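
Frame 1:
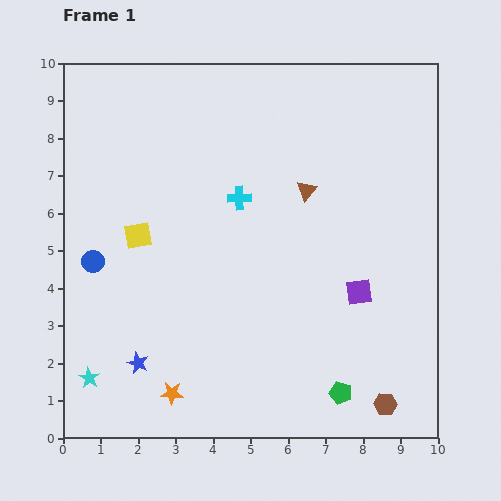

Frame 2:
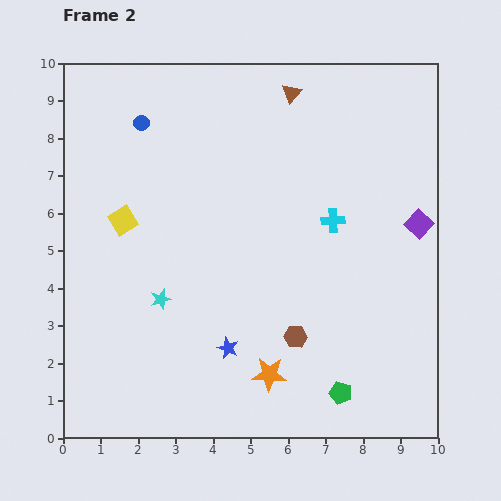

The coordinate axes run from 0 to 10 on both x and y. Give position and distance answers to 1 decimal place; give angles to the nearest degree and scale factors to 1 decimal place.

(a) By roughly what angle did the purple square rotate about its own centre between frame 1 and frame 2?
40° counter-clockwise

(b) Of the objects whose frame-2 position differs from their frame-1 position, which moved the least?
the yellow square

(moved 0.6)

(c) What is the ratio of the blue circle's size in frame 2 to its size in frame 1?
0.7×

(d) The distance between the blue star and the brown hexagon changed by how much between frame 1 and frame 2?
-4.9

Distance in frame 1: 6.7. Distance in frame 2: 1.8.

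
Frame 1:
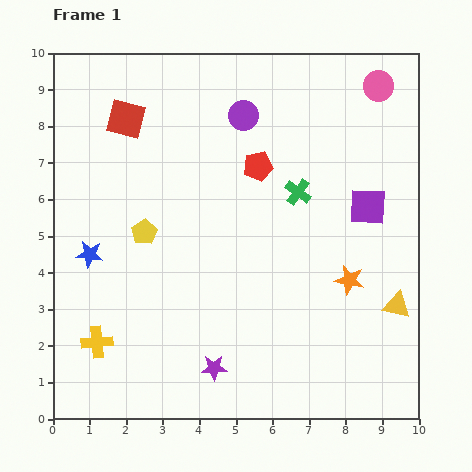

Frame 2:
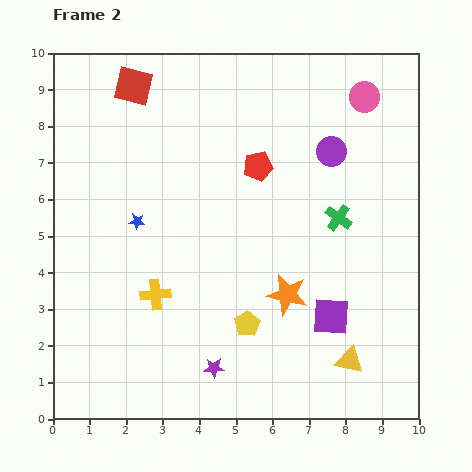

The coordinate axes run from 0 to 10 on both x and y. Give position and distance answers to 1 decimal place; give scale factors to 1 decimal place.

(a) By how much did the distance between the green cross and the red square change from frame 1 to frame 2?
+1.6

Distance in frame 1: 5.1. Distance in frame 2: 6.7.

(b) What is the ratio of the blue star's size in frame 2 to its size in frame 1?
0.6×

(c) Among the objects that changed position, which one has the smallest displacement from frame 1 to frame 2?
the pink circle

(moved 0.5)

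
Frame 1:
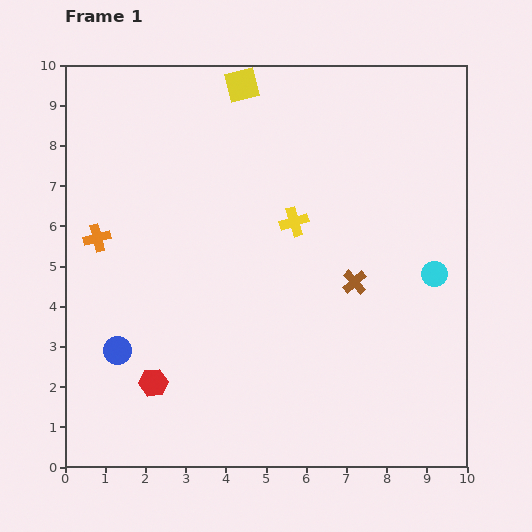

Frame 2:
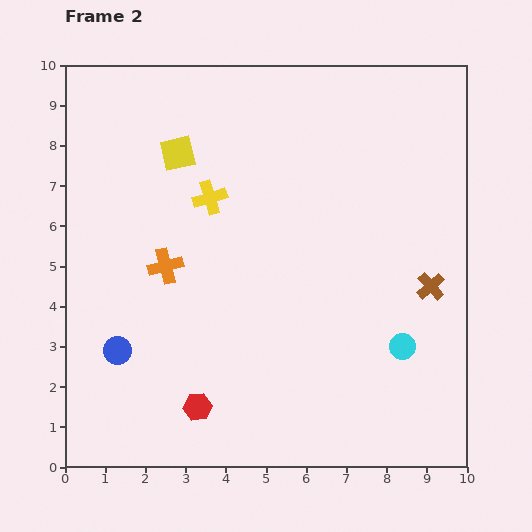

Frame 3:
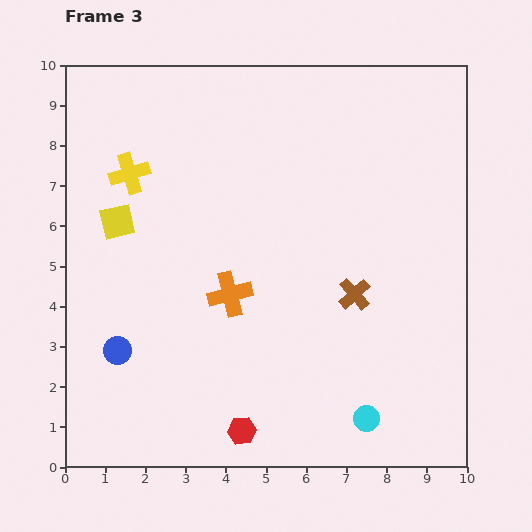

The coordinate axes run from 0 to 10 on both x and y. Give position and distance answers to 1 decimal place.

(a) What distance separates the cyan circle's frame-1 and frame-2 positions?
2.0

The cyan circle moved from (9.2, 4.8) to (8.4, 3.0), a distance of √(0.8² + 1.8²) ≈ 2.0.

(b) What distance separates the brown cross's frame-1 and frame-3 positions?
0.3

The brown cross moved from (7.2, 4.6) to (7.2, 4.3), a distance of √(0.0² + 0.3²) ≈ 0.3.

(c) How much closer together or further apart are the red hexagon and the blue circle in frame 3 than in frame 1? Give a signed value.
+2.5

Distance in frame 1: 1.2. Distance in frame 3: 3.7.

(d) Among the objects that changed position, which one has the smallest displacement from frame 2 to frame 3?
the red hexagon

(moved 1.3)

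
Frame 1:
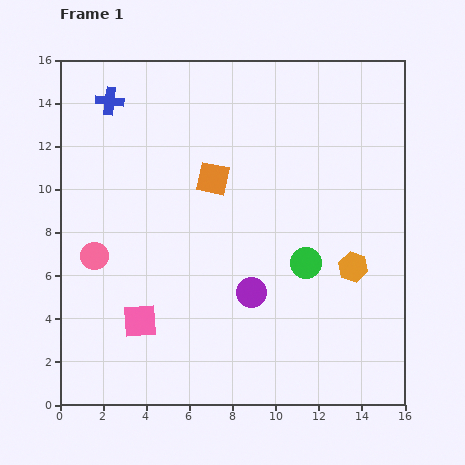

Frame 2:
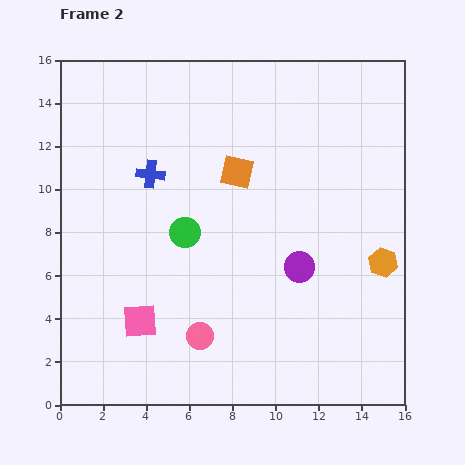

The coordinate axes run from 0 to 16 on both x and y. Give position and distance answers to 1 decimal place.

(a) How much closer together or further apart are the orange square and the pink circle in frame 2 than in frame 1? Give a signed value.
+1.2

Distance in frame 1: 6.6. Distance in frame 2: 7.8.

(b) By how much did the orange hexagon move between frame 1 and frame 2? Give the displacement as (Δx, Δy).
(1.4, 0.2)

The orange hexagon was at (13.6, 6.4) in frame 1 and (15.0, 6.6) in frame 2.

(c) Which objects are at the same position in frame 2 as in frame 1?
the pink square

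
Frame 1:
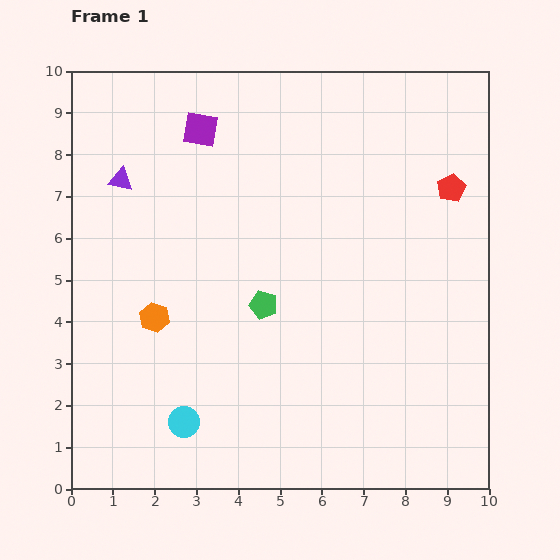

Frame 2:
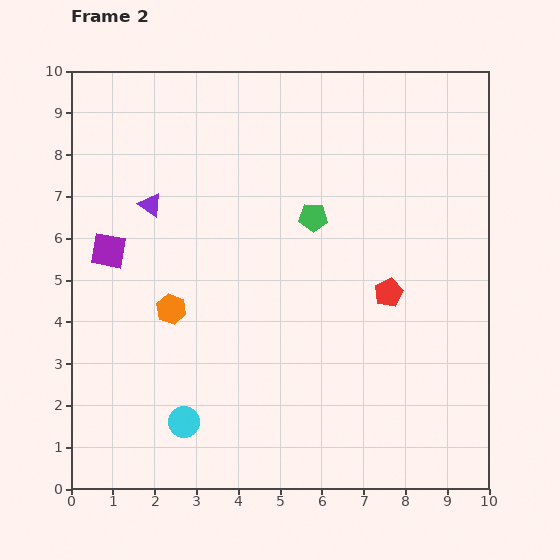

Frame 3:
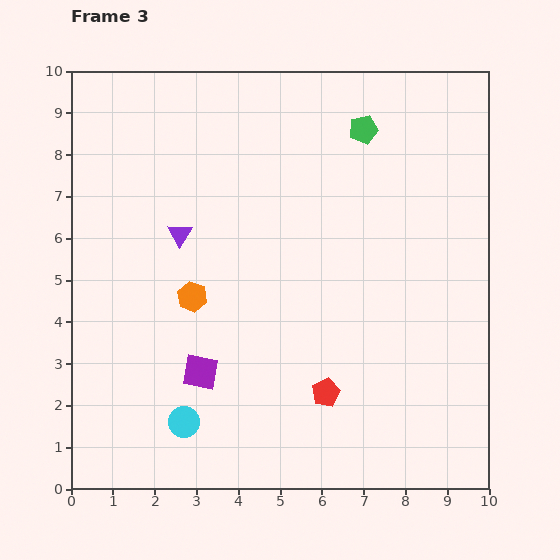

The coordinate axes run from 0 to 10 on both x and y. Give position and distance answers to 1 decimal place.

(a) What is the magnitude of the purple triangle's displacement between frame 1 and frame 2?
0.9

The purple triangle moved from (1.2, 7.4) to (1.9, 6.8), a distance of √(0.7² + 0.6²) ≈ 0.9.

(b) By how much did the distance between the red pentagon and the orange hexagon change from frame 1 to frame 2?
-2.5

Distance in frame 1: 7.7. Distance in frame 2: 5.2.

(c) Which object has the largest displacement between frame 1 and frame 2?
the purple square

(moved 3.6; next 2.9)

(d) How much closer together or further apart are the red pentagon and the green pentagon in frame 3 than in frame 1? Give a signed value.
+1.1

Distance in frame 1: 5.3. Distance in frame 3: 6.4.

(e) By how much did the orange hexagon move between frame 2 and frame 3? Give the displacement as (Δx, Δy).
(0.5, 0.3)

The orange hexagon was at (2.4, 4.3) in frame 2 and (2.9, 4.6) in frame 3.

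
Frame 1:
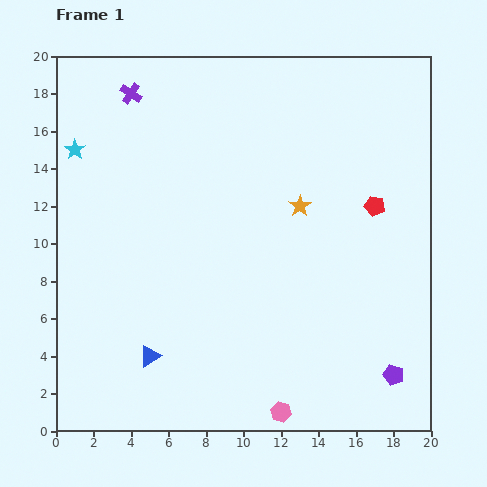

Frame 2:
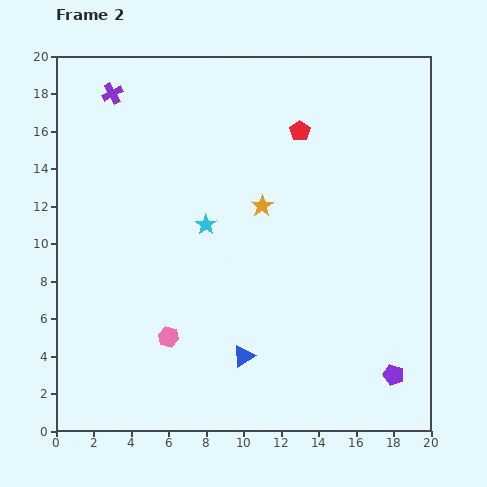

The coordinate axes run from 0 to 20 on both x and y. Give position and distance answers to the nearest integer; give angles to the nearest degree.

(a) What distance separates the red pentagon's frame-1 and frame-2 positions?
6

The red pentagon moved from (17, 12) to (13, 16), a distance of √(4² + 4²) ≈ 6.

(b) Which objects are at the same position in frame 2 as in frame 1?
the purple pentagon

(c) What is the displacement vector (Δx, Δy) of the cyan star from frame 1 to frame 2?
(7, -4)

The cyan star was at (1, 15) in frame 1 and (8, 11) in frame 2.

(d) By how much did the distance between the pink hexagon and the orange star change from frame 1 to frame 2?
-2

Distance in frame 1: 11. Distance in frame 2: 9.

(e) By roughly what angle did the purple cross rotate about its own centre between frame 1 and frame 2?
29° clockwise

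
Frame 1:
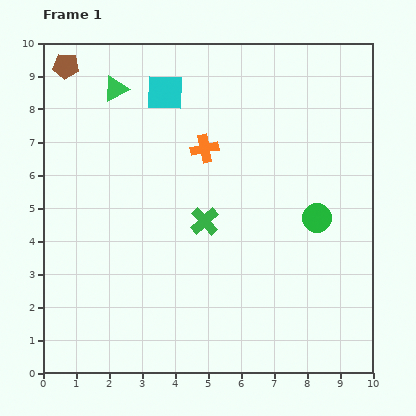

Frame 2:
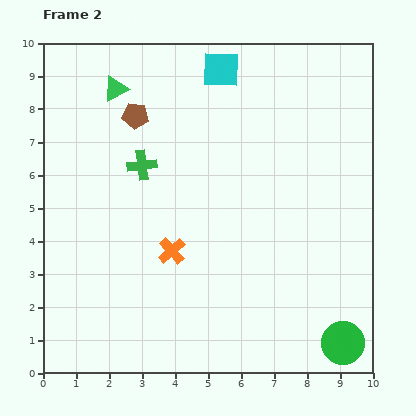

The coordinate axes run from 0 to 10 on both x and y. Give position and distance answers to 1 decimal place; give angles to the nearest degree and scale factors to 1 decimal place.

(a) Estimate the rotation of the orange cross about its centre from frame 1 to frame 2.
30° counter-clockwise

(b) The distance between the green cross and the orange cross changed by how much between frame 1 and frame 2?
+0.6

Distance in frame 1: 2.2. Distance in frame 2: 2.8.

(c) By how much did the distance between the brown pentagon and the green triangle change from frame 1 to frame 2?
-0.7

Distance in frame 1: 1.7. Distance in frame 2: 1.0.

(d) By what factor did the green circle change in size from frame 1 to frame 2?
1.5×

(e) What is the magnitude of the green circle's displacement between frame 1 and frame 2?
3.9

The green circle moved from (8.3, 4.7) to (9.1, 0.9), a distance of √(0.8² + 3.8²) ≈ 3.9.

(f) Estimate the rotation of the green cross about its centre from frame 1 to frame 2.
36° clockwise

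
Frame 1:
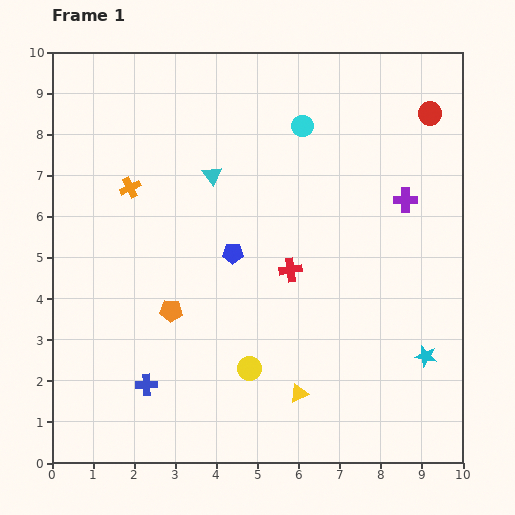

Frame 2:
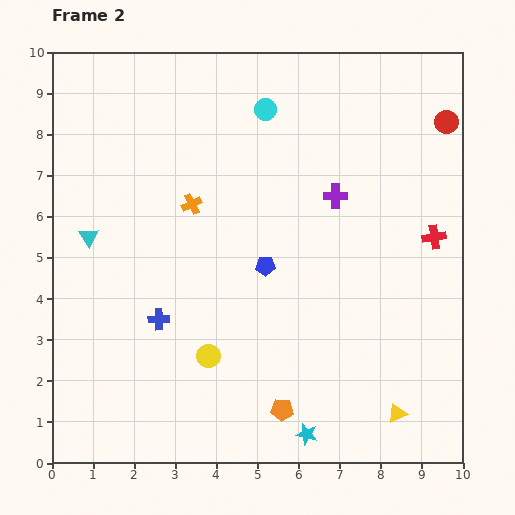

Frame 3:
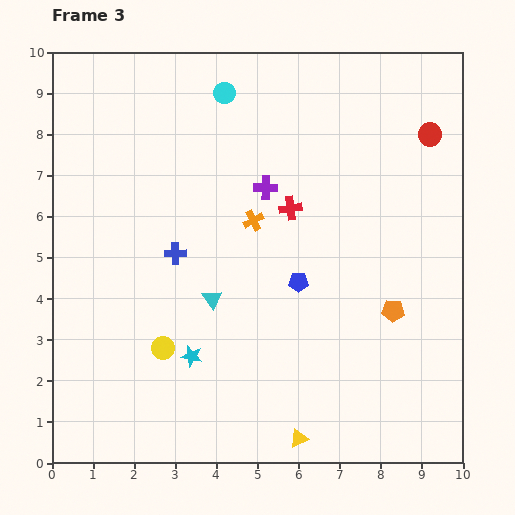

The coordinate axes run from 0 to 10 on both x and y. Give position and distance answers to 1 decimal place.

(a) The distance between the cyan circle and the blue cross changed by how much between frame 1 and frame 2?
-1.7

Distance in frame 1: 7.4. Distance in frame 2: 5.7.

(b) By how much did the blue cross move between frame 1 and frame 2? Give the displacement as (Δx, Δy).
(0.3, 1.6)

The blue cross was at (2.3, 1.9) in frame 1 and (2.6, 3.5) in frame 2.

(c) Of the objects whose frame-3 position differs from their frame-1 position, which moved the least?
the red circle

(moved 0.5)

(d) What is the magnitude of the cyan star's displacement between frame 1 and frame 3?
5.7

The cyan star moved from (9.1, 2.6) to (3.4, 2.6), a distance of √(5.7² + 0.0²) ≈ 5.7.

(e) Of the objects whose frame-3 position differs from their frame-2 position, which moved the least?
the red circle

(moved 0.5)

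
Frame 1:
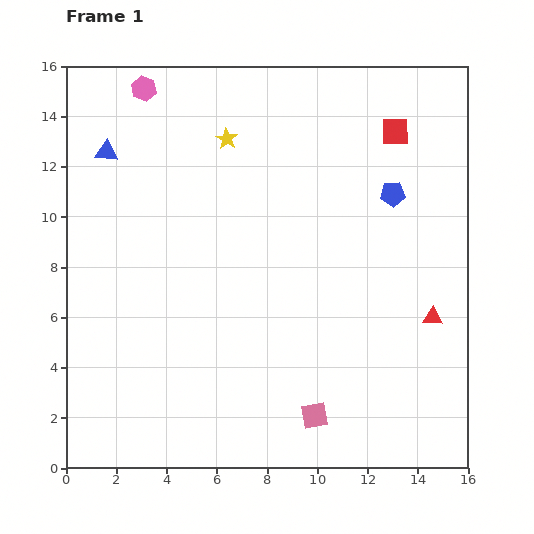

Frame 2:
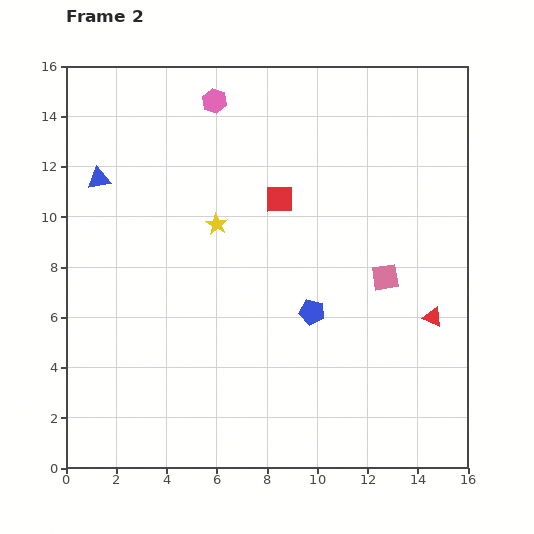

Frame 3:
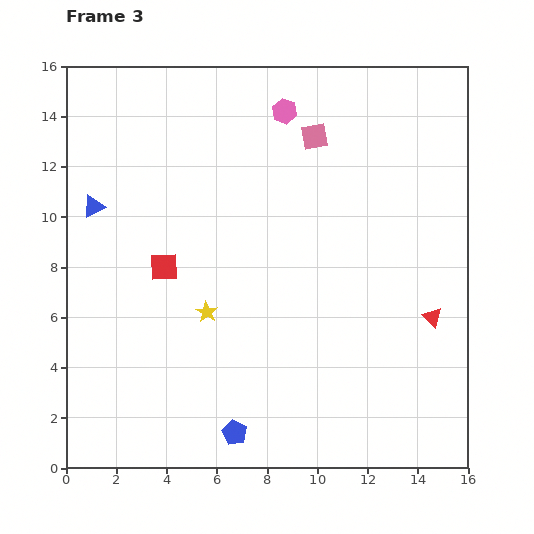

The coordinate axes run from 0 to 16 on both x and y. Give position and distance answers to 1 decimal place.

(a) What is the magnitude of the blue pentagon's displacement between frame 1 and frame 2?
5.7

The blue pentagon moved from (13.0, 10.9) to (9.8, 6.2), a distance of √(3.2² + 4.7²) ≈ 5.7.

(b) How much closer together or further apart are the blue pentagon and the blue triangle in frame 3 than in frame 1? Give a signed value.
-0.9

Distance in frame 1: 11.5. Distance in frame 3: 10.6.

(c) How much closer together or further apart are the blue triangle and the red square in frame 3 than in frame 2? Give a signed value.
-3.5

Distance in frame 2: 7.2. Distance in frame 3: 3.7.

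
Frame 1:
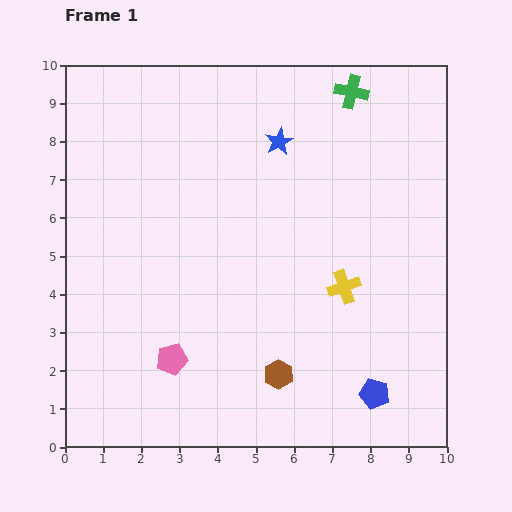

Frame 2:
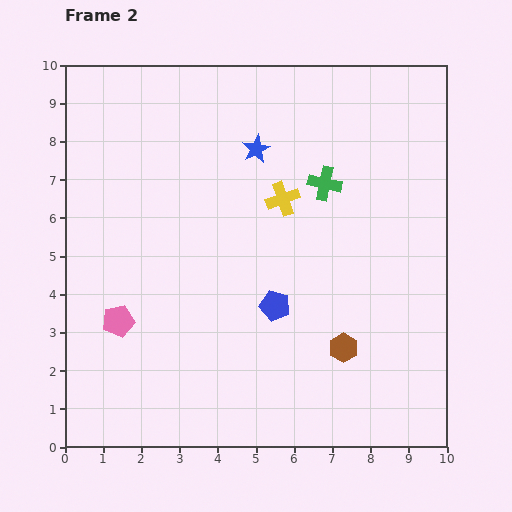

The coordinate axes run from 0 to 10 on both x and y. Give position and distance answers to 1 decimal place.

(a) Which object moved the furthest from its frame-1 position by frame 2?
the blue pentagon

(moved 3.5; next 2.8)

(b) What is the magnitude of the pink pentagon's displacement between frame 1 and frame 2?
1.7

The pink pentagon moved from (2.8, 2.3) to (1.4, 3.3), a distance of √(1.4² + 1.0²) ≈ 1.7.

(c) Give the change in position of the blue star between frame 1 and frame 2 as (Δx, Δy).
(-0.6, -0.2)

The blue star was at (5.6, 8.0) in frame 1 and (5.0, 7.8) in frame 2.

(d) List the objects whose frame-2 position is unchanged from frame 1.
none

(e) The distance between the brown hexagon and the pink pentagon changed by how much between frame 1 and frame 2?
+3.1

Distance in frame 1: 2.8. Distance in frame 2: 5.9.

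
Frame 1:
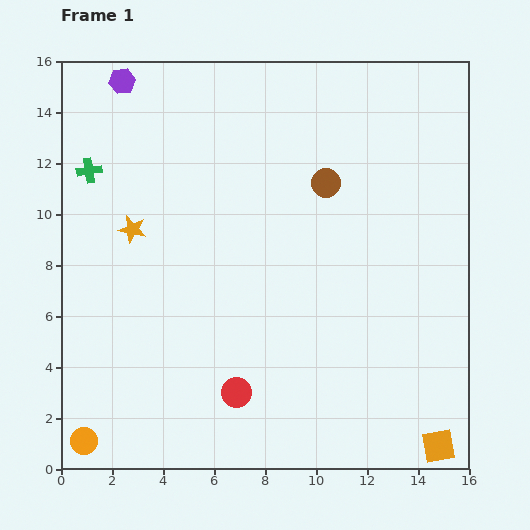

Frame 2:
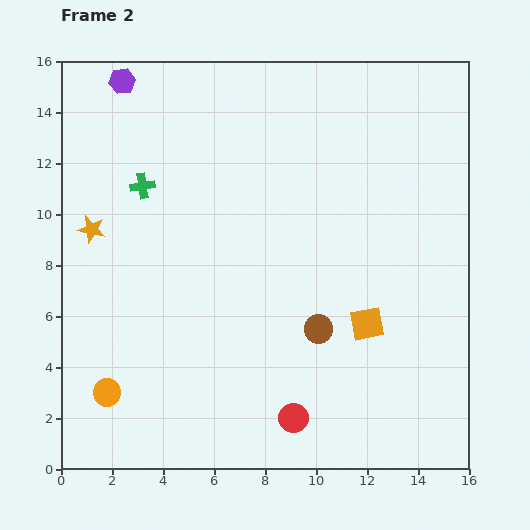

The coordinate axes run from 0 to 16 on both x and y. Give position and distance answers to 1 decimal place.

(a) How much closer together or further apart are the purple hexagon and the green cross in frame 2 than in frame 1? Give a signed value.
+0.5

Distance in frame 1: 3.7. Distance in frame 2: 4.2.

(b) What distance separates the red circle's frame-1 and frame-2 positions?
2.4

The red circle moved from (6.9, 3.0) to (9.1, 2.0), a distance of √(2.2² + 1.0²) ≈ 2.4.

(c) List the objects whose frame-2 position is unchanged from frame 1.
the purple hexagon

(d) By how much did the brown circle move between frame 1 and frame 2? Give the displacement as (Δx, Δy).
(-0.3, -5.7)

The brown circle was at (10.4, 11.2) in frame 1 and (10.1, 5.5) in frame 2.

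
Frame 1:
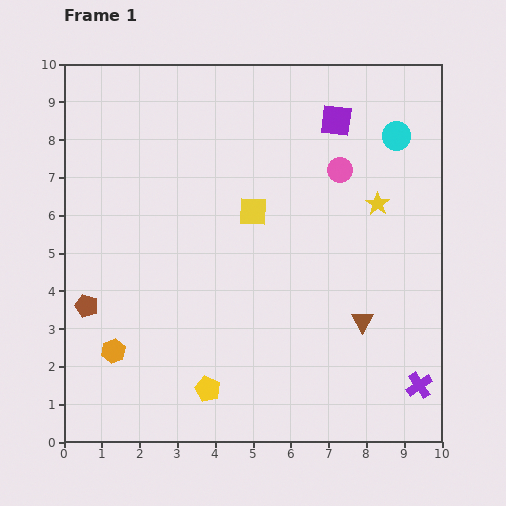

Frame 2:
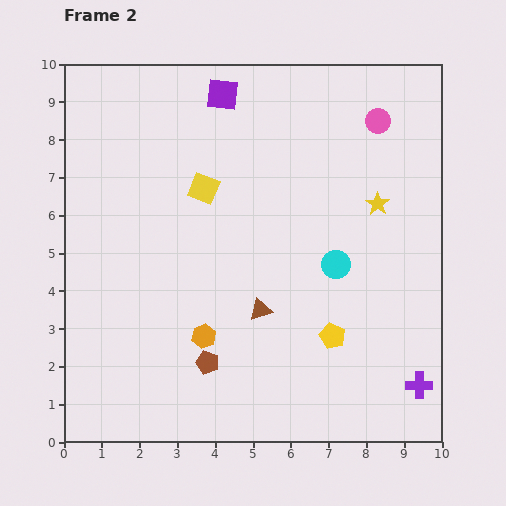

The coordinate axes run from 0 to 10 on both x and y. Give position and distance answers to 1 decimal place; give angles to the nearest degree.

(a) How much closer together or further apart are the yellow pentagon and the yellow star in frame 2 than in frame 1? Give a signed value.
-3.0

Distance in frame 1: 6.7. Distance in frame 2: 3.7.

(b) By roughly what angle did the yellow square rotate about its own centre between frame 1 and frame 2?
20° clockwise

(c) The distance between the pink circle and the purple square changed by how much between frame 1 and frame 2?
+2.9

Distance in frame 1: 1.3. Distance in frame 2: 4.2.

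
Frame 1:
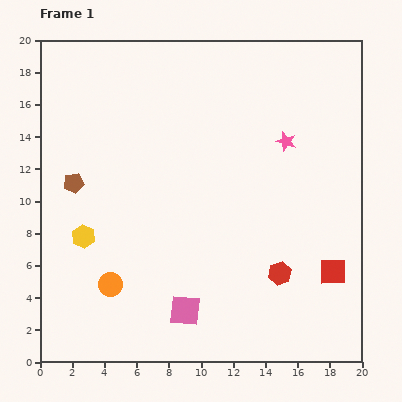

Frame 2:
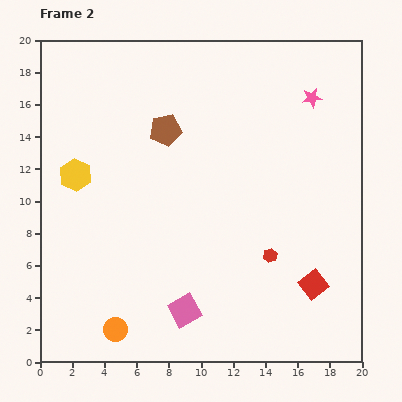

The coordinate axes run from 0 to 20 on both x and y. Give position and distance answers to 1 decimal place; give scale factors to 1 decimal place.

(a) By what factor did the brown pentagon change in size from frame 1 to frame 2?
1.6×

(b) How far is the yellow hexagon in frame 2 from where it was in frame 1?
3.8

The yellow hexagon moved from (2.7, 7.8) to (2.2, 11.6), a distance of √(0.5² + 3.8²) ≈ 3.8.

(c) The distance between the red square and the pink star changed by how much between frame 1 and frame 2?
+3.0

Distance in frame 1: 8.6. Distance in frame 2: 11.6.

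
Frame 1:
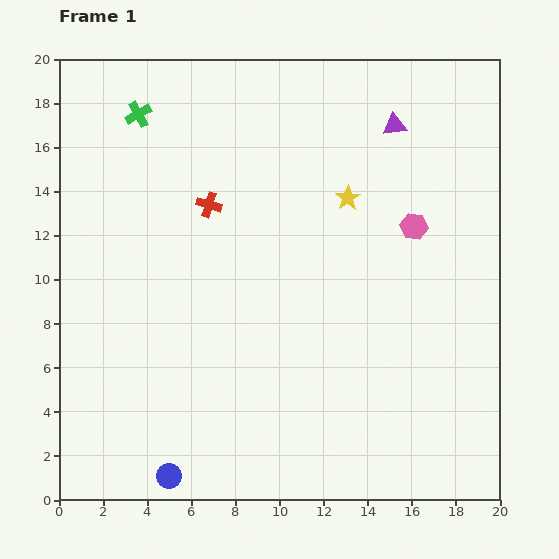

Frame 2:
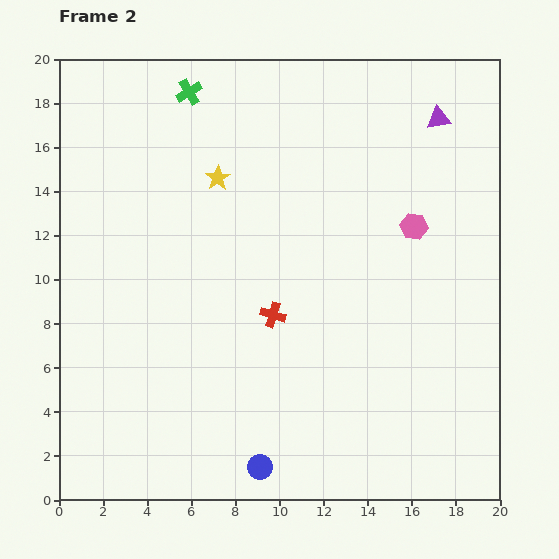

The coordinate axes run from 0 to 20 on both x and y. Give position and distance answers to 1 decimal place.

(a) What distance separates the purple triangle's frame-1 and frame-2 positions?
2.0

The purple triangle moved from (15.2, 17.0) to (17.2, 17.3), a distance of √(2.0² + 0.3²) ≈ 2.0.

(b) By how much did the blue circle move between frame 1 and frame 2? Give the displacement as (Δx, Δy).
(4.1, 0.4)

The blue circle was at (5.0, 1.1) in frame 1 and (9.1, 1.5) in frame 2.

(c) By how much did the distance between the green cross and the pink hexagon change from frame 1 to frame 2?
-1.6

Distance in frame 1: 13.5. Distance in frame 2: 11.9.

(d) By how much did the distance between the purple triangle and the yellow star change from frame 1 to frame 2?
+6.5

Distance in frame 1: 3.9. Distance in frame 2: 10.4.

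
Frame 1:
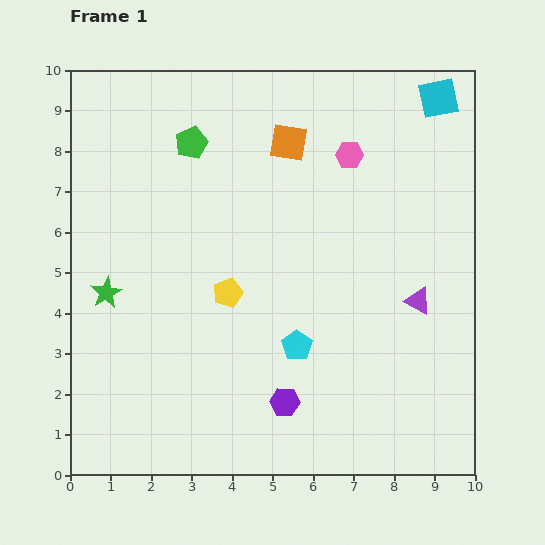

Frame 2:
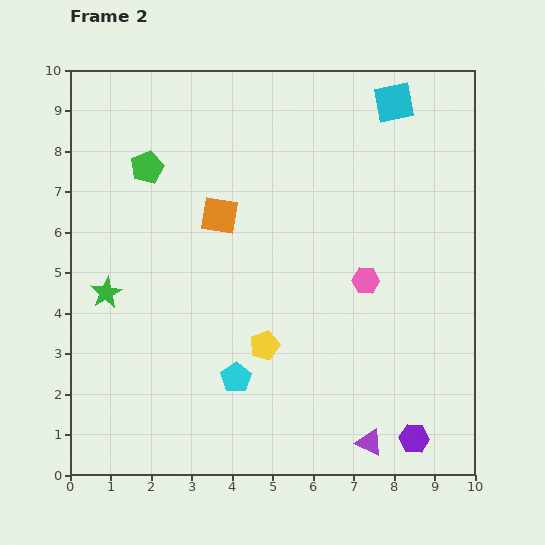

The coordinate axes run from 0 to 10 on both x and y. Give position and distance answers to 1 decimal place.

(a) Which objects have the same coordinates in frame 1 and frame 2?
the green star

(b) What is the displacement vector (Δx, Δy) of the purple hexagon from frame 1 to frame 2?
(3.2, -0.9)

The purple hexagon was at (5.3, 1.8) in frame 1 and (8.5, 0.9) in frame 2.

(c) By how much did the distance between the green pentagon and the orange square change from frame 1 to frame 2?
-0.2

Distance in frame 1: 2.4. Distance in frame 2: 2.2.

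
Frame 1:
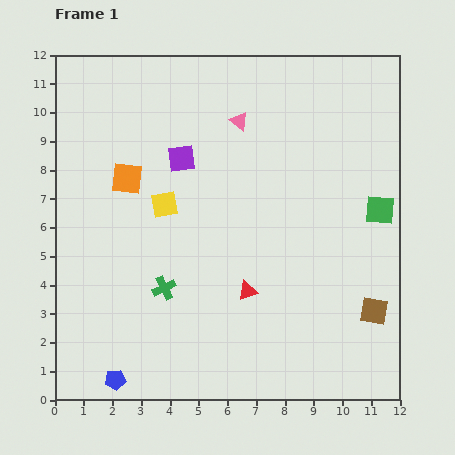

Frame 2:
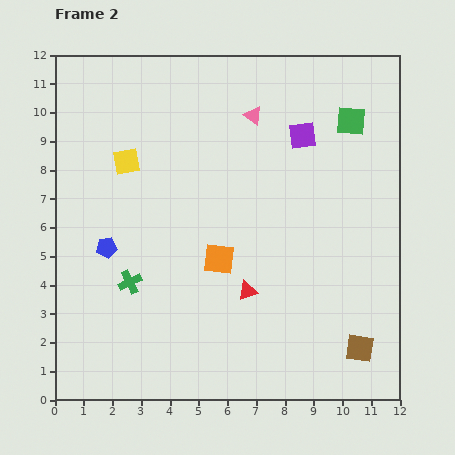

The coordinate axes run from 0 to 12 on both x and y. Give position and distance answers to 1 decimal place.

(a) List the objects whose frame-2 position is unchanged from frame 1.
the red triangle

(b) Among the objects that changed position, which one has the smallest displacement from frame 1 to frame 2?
the pink triangle

(moved 0.5)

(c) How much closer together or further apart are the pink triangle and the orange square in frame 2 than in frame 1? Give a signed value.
+0.7

Distance in frame 1: 4.4. Distance in frame 2: 5.1.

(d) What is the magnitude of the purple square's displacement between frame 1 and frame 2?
4.3

The purple square moved from (4.4, 8.4) to (8.6, 9.2), a distance of √(4.2² + 0.8²) ≈ 4.3.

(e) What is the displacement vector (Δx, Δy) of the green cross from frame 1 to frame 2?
(-1.2, 0.2)

The green cross was at (3.8, 3.9) in frame 1 and (2.6, 4.1) in frame 2.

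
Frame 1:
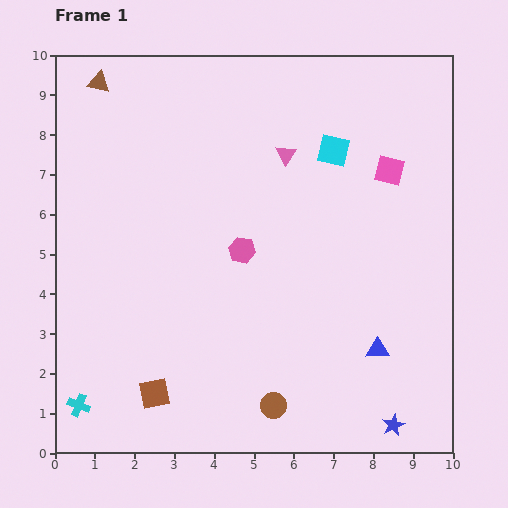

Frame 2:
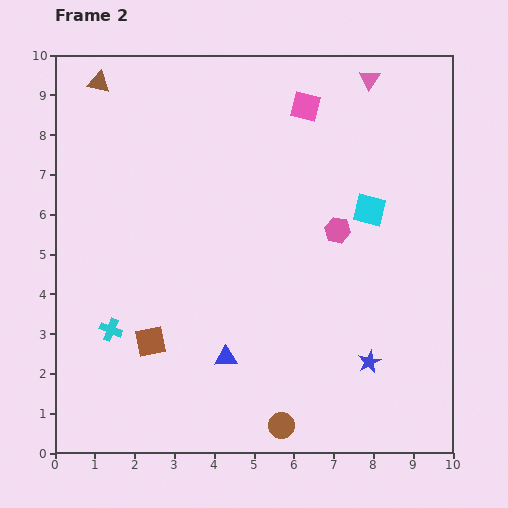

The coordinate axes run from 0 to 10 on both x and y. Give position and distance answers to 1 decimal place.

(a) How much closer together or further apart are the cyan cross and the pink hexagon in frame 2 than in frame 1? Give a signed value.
+0.5

Distance in frame 1: 5.7. Distance in frame 2: 6.2.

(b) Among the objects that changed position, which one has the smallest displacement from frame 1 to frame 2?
the brown circle

(moved 0.5)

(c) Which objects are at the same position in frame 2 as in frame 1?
the brown triangle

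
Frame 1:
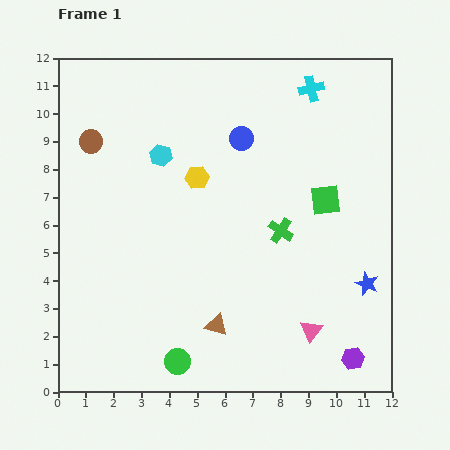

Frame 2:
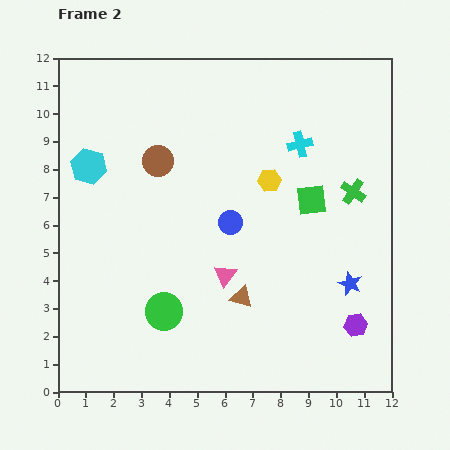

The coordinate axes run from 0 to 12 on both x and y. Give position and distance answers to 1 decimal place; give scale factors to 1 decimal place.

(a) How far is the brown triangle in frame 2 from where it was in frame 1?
1.3

The brown triangle moved from (5.7, 2.4) to (6.6, 3.4), a distance of √(0.9² + 1.0²) ≈ 1.3.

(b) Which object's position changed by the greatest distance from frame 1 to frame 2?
the pink triangle

(moved 3.7; next 3.0)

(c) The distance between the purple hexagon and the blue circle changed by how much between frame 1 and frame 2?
-3.1

Distance in frame 1: 8.9. Distance in frame 2: 5.8.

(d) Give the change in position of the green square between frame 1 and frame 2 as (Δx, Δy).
(-0.5, 0.0)

The green square was at (9.6, 6.9) in frame 1 and (9.1, 6.9) in frame 2.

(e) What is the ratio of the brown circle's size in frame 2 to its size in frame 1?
1.4×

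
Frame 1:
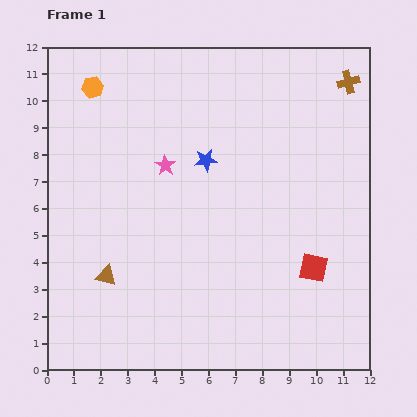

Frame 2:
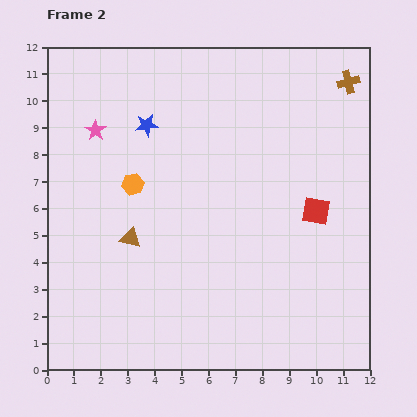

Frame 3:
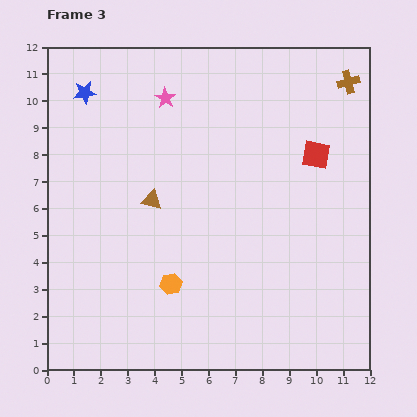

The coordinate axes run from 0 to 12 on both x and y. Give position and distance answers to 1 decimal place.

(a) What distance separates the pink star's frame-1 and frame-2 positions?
2.9

The pink star moved from (4.4, 7.6) to (1.8, 8.9), a distance of √(2.6² + 1.3²) ≈ 2.9.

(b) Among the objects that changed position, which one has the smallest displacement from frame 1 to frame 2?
the brown triangle

(moved 1.7)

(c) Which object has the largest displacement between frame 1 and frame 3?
the orange hexagon

(moved 7.9; next 5.1)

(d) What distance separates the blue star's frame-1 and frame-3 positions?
5.1

The blue star moved from (5.9, 7.8) to (1.4, 10.3), a distance of √(4.5² + 2.5²) ≈ 5.1.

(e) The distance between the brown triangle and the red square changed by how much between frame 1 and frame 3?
-1.4

Distance in frame 1: 7.7. Distance in frame 3: 6.3.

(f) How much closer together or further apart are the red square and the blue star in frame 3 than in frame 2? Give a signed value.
+1.8

Distance in frame 2: 7.1. Distance in frame 3: 8.9.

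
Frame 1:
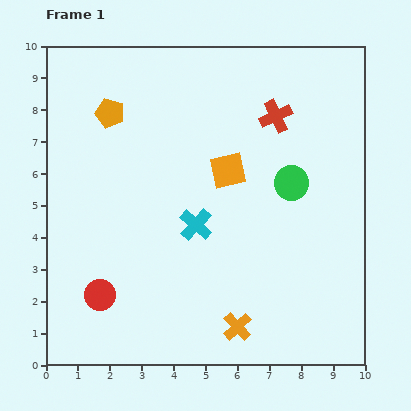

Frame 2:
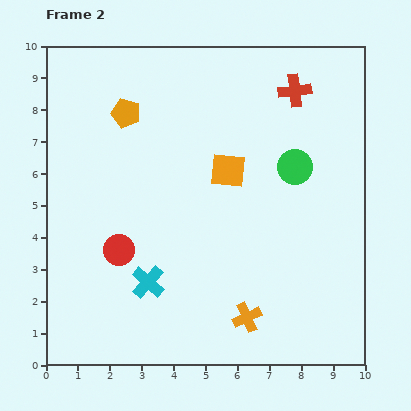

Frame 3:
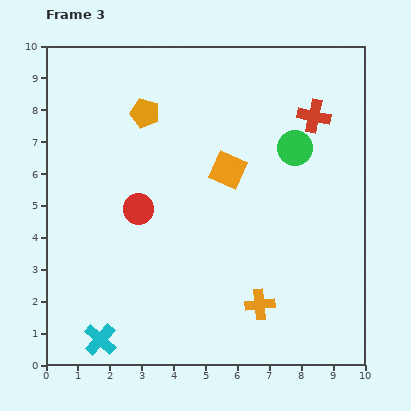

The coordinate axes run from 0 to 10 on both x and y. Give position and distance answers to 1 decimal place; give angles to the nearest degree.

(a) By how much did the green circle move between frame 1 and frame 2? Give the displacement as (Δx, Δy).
(0.1, 0.5)

The green circle was at (7.7, 5.7) in frame 1 and (7.8, 6.2) in frame 2.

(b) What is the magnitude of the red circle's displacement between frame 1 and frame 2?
1.5

The red circle moved from (1.7, 2.2) to (2.3, 3.6), a distance of √(0.6² + 1.4²) ≈ 1.5.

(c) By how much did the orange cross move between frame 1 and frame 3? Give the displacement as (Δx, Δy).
(0.7, 0.7)

The orange cross was at (6.0, 1.2) in frame 1 and (6.7, 1.9) in frame 3.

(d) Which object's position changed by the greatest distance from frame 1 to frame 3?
the cyan cross

(moved 4.7; next 3.0)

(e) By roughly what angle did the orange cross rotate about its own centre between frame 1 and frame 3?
38° clockwise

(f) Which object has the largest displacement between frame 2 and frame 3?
the cyan cross

(moved 2.3; next 1.4)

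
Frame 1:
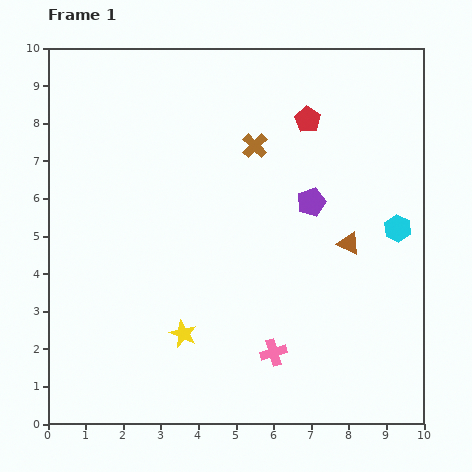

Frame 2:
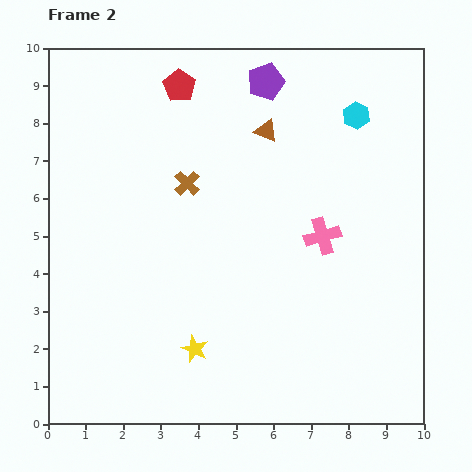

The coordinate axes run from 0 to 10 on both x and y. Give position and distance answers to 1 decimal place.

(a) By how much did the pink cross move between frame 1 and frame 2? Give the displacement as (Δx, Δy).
(1.3, 3.1)

The pink cross was at (6.0, 1.9) in frame 1 and (7.3, 5.0) in frame 2.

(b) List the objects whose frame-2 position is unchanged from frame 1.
none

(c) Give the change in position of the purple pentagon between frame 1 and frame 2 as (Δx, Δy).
(-1.2, 3.2)

The purple pentagon was at (7.0, 5.9) in frame 1 and (5.8, 9.1) in frame 2.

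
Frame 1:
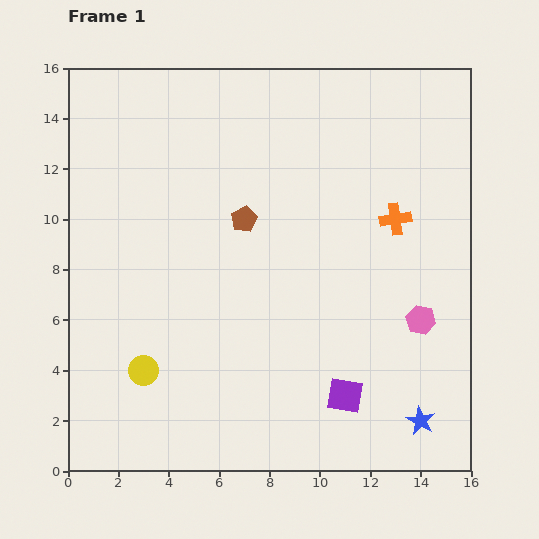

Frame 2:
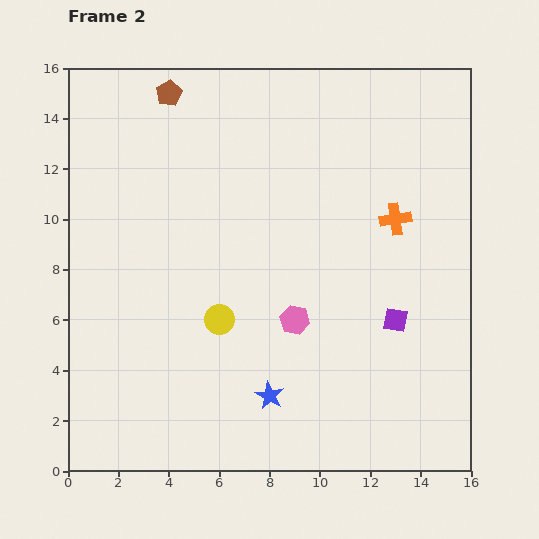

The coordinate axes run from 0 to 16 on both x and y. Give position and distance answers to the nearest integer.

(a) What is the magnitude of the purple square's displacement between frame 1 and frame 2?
4

The purple square moved from (11, 3) to (13, 6), a distance of √(2² + 3²) ≈ 4.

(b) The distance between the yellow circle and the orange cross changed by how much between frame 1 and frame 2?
-4

Distance in frame 1: 12. Distance in frame 2: 8.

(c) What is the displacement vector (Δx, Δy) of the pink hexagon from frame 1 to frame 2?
(-5, 0)

The pink hexagon was at (14, 6) in frame 1 and (9, 6) in frame 2.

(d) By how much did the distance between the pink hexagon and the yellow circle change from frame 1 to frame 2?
-8

Distance in frame 1: 11. Distance in frame 2: 3.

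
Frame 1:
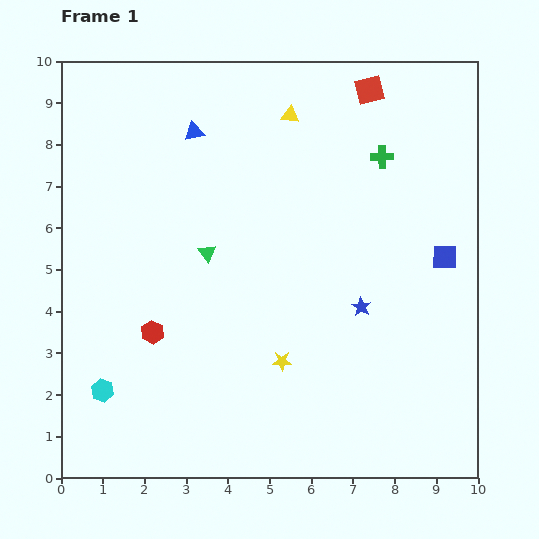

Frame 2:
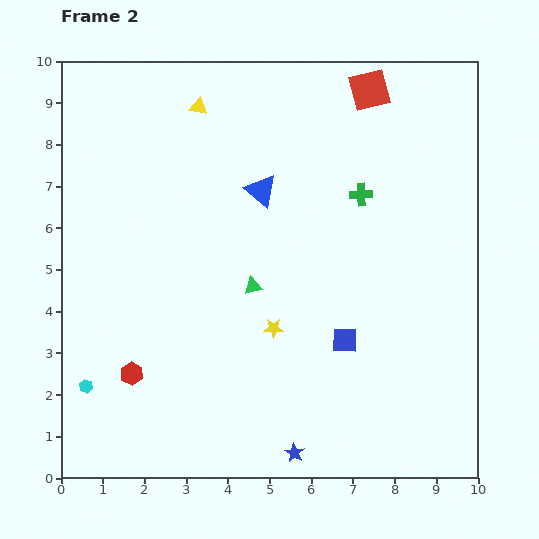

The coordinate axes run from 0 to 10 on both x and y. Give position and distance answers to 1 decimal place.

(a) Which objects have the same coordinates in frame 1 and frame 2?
the red square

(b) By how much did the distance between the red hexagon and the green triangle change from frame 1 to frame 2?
+1.3

Distance in frame 1: 2.3. Distance in frame 2: 3.6.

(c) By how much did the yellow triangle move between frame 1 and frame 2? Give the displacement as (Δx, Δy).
(-2.2, 0.2)

The yellow triangle was at (5.5, 8.7) in frame 1 and (3.3, 8.9) in frame 2.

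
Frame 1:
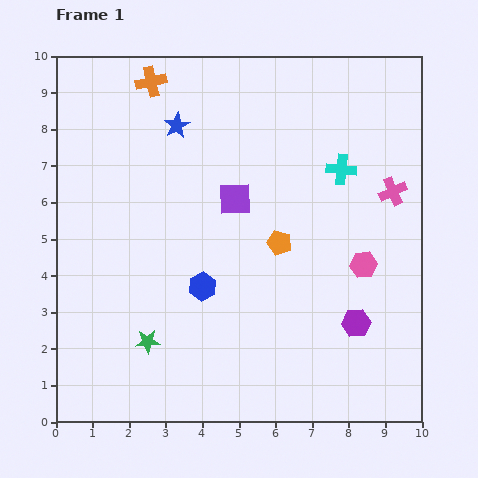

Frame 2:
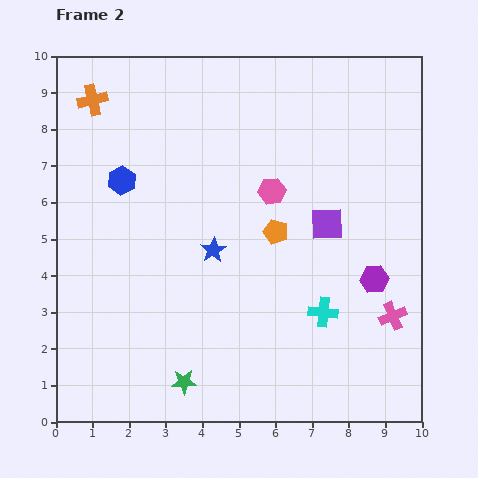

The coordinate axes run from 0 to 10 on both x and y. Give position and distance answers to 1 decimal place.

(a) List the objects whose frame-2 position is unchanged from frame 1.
none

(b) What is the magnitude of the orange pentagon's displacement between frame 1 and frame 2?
0.3

The orange pentagon moved from (6.1, 4.9) to (6.0, 5.2), a distance of √(0.1² + 0.3²) ≈ 0.3.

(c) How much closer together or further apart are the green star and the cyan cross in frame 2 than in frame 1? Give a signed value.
-2.9

Distance in frame 1: 7.1. Distance in frame 2: 4.2.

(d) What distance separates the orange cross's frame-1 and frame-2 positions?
1.7

The orange cross moved from (2.6, 9.3) to (1.0, 8.8), a distance of √(1.6² + 0.5²) ≈ 1.7.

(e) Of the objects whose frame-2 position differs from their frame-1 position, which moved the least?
the orange pentagon

(moved 0.3)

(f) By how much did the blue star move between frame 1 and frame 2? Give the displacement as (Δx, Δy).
(1.0, -3.4)

The blue star was at (3.3, 8.1) in frame 1 and (4.3, 4.7) in frame 2.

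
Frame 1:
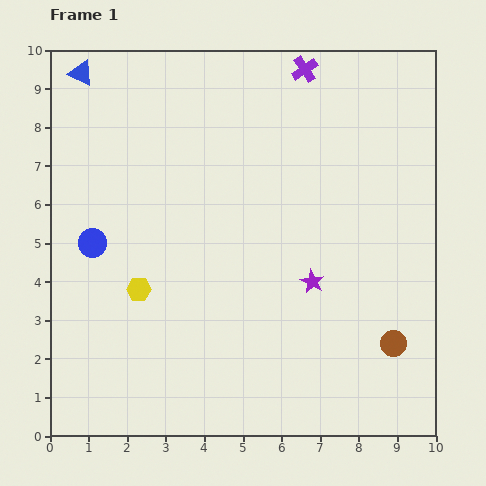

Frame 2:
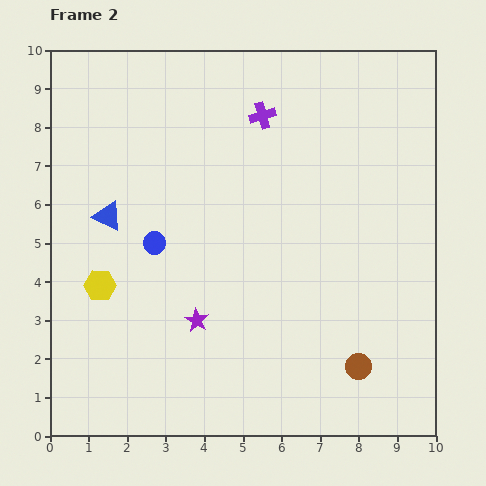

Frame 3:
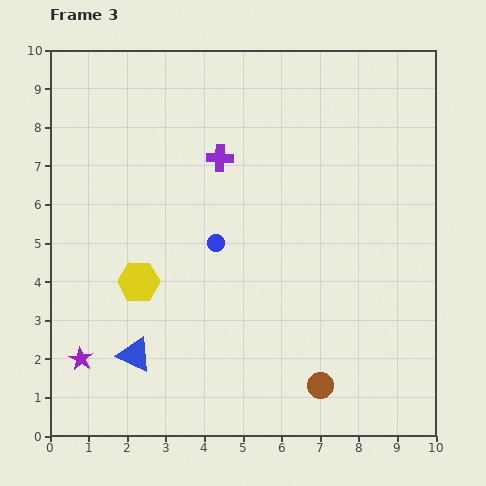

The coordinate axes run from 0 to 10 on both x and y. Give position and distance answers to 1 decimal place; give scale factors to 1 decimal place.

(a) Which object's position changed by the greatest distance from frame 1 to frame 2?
the blue triangle

(moved 3.8; next 3.2)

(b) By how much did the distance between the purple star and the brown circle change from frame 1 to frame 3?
+3.6

Distance in frame 1: 2.6. Distance in frame 3: 6.2.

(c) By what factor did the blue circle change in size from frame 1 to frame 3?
0.6×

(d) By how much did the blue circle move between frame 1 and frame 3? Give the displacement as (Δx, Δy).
(3.2, 0.0)

The blue circle was at (1.1, 5.0) in frame 1 and (4.3, 5.0) in frame 3.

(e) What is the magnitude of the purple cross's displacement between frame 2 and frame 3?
1.6

The purple cross moved from (5.5, 8.3) to (4.4, 7.2), a distance of √(1.1² + 1.1²) ≈ 1.6.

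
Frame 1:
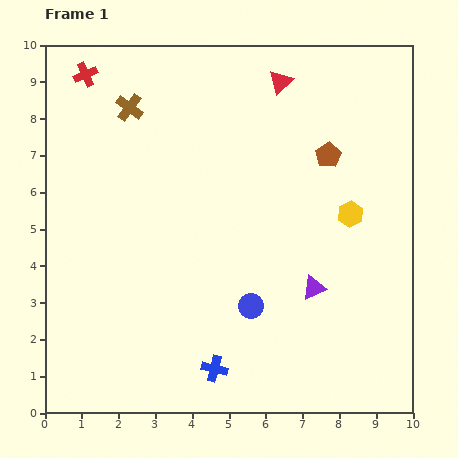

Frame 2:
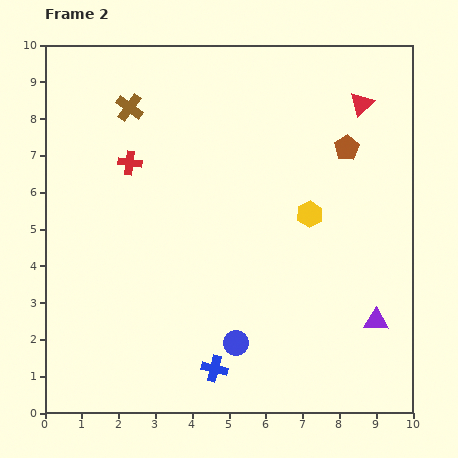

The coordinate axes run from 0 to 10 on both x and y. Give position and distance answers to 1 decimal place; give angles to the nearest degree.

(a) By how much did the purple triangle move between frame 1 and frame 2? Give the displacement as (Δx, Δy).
(1.7, -0.9)

The purple triangle was at (7.3, 3.4) in frame 1 and (9.0, 2.5) in frame 2.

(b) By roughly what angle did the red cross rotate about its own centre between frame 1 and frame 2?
31° clockwise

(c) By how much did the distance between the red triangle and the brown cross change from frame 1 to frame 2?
+2.1

Distance in frame 1: 4.2. Distance in frame 2: 6.3.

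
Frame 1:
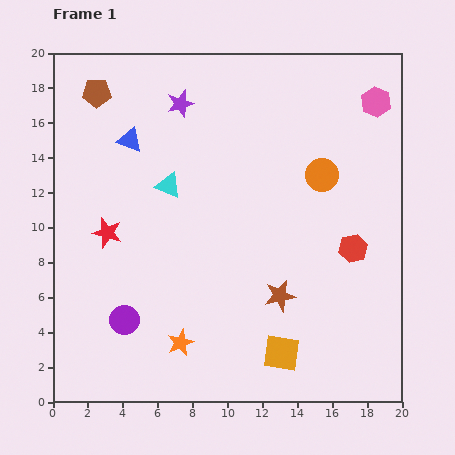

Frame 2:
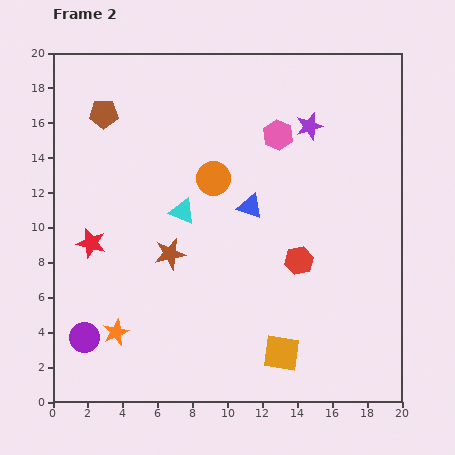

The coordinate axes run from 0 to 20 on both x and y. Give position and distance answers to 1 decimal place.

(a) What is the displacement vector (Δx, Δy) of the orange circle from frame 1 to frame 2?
(-6.2, -0.2)

The orange circle was at (15.4, 13.0) in frame 1 and (9.2, 12.8) in frame 2.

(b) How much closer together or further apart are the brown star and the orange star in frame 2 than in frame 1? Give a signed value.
-0.8

Distance in frame 1: 6.3. Distance in frame 2: 5.5.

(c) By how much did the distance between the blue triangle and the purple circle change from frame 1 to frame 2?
+1.8

Distance in frame 1: 10.3. Distance in frame 2: 12.1.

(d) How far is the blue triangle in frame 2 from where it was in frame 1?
7.9

The blue triangle moved from (4.4, 15.0) to (11.3, 11.2), a distance of √(6.9² + 3.8²) ≈ 7.9.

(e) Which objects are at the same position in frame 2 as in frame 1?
the orange square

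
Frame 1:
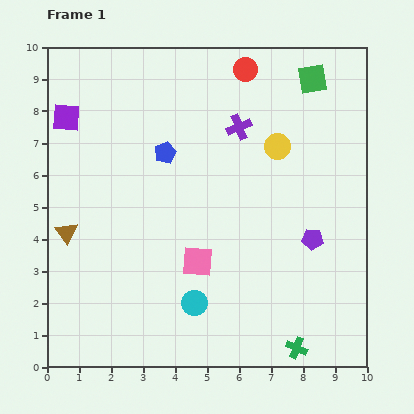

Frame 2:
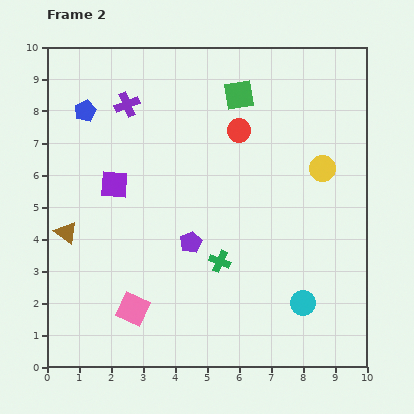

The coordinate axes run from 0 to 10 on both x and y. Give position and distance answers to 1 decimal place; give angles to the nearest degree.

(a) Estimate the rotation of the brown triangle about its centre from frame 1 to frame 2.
16° counter-clockwise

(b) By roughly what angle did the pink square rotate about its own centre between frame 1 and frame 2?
20° clockwise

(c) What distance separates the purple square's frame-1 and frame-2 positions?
2.6

The purple square moved from (0.6, 7.8) to (2.1, 5.7), a distance of √(1.5² + 2.1²) ≈ 2.6.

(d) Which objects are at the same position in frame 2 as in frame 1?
the brown triangle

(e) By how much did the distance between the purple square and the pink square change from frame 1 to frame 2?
-2.2

Distance in frame 1: 6.1. Distance in frame 2: 3.9.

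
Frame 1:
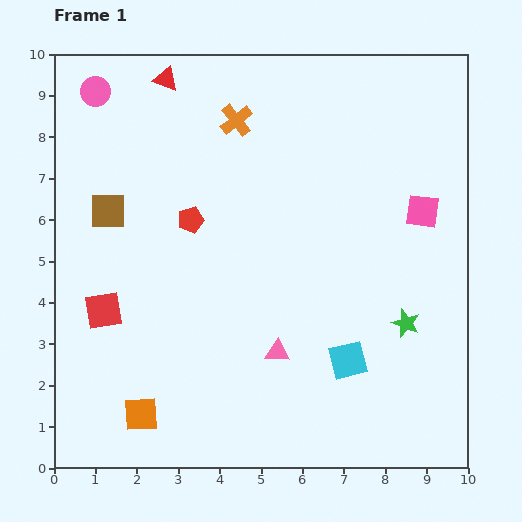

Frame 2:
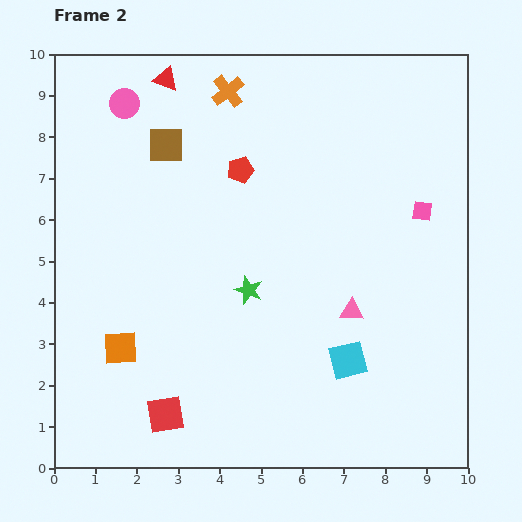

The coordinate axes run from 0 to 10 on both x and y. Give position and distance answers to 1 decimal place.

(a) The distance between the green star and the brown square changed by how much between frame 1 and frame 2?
-3.7

Distance in frame 1: 7.7. Distance in frame 2: 4.0.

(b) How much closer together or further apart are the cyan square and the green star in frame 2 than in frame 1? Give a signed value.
+1.2

Distance in frame 1: 1.7. Distance in frame 2: 2.9.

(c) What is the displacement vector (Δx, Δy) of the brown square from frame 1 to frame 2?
(1.4, 1.6)

The brown square was at (1.3, 6.2) in frame 1 and (2.7, 7.8) in frame 2.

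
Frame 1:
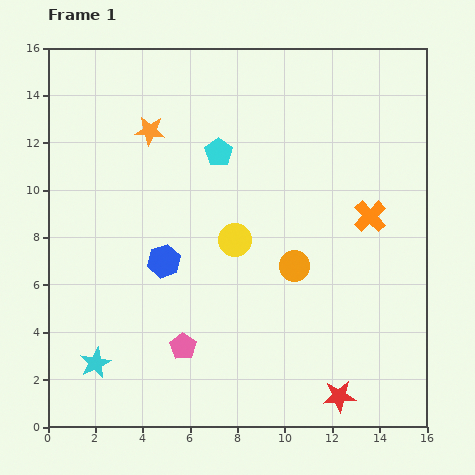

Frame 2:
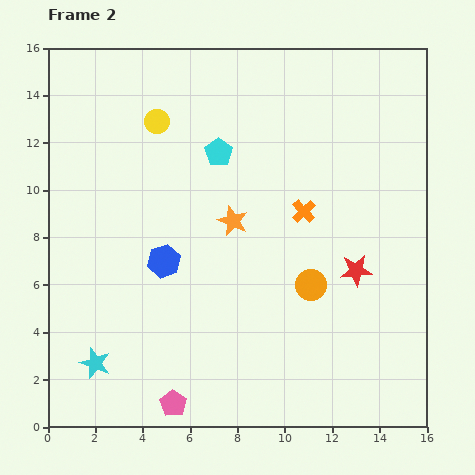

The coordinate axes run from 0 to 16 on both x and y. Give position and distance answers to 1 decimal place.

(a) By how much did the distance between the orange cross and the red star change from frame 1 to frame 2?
-4.4

Distance in frame 1: 7.7. Distance in frame 2: 3.3.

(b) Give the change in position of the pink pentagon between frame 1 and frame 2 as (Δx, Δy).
(-0.4, -2.4)

The pink pentagon was at (5.7, 3.4) in frame 1 and (5.3, 1.0) in frame 2.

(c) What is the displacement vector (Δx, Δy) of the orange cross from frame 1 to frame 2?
(-2.8, 0.2)

The orange cross was at (13.6, 8.9) in frame 1 and (10.8, 9.1) in frame 2.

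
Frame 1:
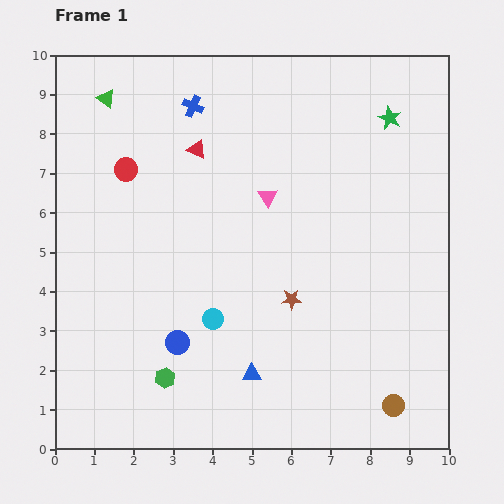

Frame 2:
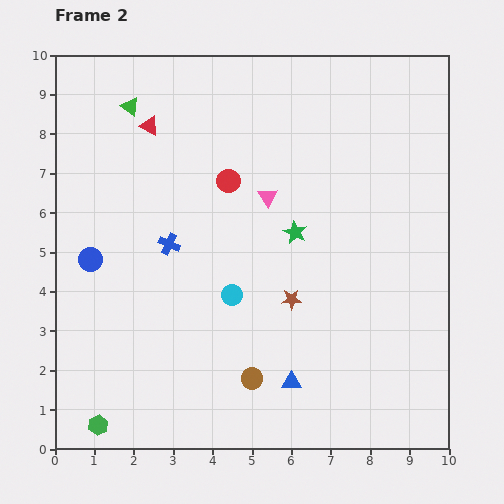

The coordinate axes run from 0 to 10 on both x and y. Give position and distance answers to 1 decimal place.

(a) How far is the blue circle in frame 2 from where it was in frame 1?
3.0

The blue circle moved from (3.1, 2.7) to (0.9, 4.8), a distance of √(2.2² + 2.1²) ≈ 3.0.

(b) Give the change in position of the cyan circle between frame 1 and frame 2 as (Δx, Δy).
(0.5, 0.6)

The cyan circle was at (4.0, 3.3) in frame 1 and (4.5, 3.9) in frame 2.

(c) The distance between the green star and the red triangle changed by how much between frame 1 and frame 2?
-0.4

Distance in frame 1: 5.0. Distance in frame 2: 4.6.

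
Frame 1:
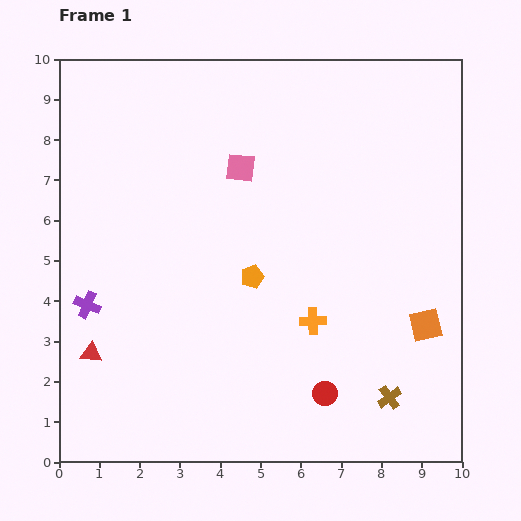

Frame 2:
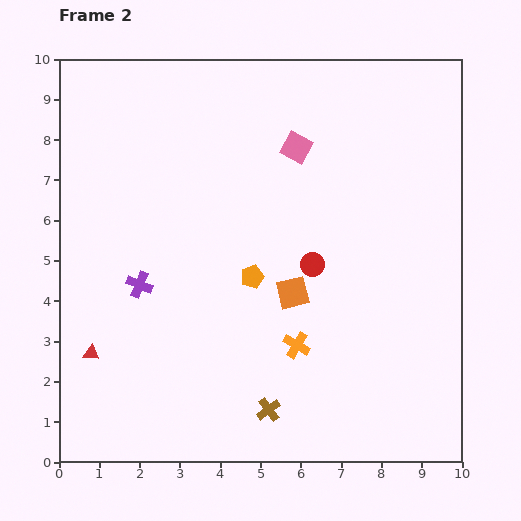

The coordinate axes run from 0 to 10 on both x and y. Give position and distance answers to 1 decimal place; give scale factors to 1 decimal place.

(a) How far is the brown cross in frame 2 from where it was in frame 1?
3.0

The brown cross moved from (8.2, 1.6) to (5.2, 1.3), a distance of √(3.0² + 0.3²) ≈ 3.0.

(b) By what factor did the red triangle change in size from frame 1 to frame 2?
0.7×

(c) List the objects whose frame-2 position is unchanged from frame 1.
the orange pentagon, the red triangle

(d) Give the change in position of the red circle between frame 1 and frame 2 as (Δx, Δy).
(-0.3, 3.2)

The red circle was at (6.6, 1.7) in frame 1 and (6.3, 4.9) in frame 2.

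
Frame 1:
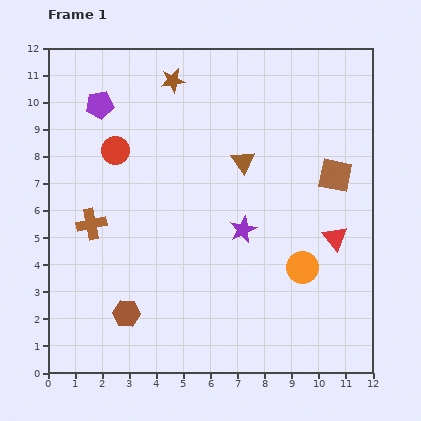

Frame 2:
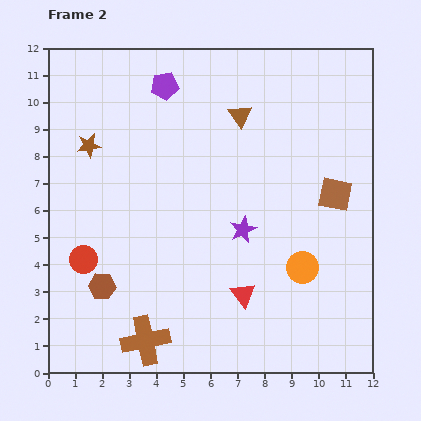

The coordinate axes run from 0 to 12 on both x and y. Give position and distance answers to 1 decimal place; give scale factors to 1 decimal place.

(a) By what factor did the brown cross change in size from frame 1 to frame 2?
1.6×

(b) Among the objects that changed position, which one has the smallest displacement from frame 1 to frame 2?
the brown square

(moved 0.7)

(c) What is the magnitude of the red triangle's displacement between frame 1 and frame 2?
4.0

The red triangle moved from (10.6, 5.0) to (7.2, 2.9), a distance of √(3.4² + 2.1²) ≈ 4.0.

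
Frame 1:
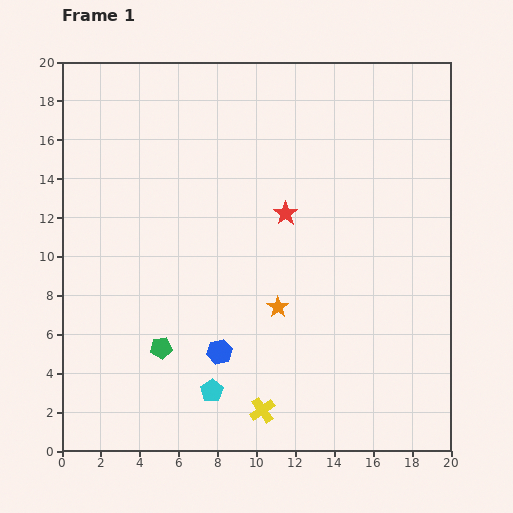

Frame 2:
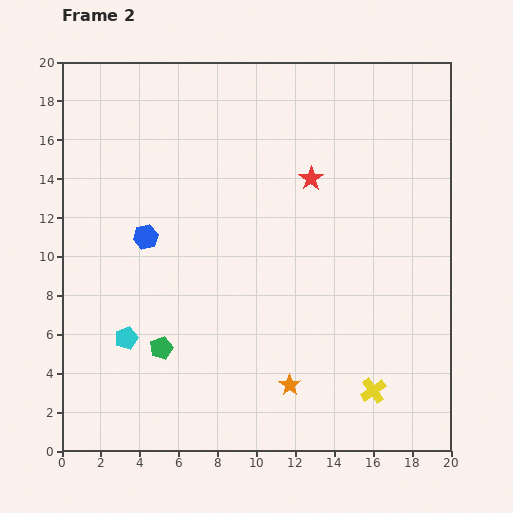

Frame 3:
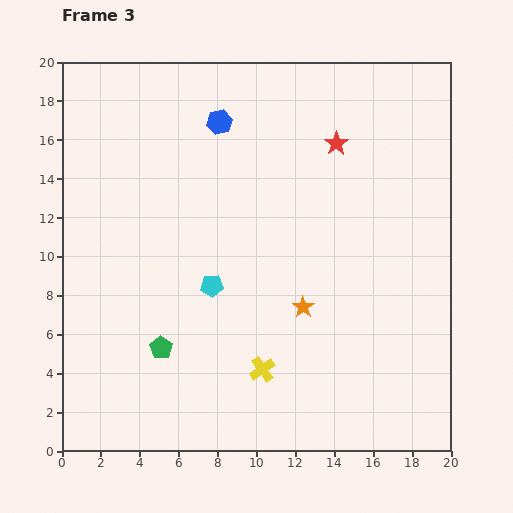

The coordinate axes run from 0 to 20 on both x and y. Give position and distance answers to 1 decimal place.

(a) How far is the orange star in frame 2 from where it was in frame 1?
4.0

The orange star moved from (11.1, 7.4) to (11.7, 3.4), a distance of √(0.6² + 4.0²) ≈ 4.0.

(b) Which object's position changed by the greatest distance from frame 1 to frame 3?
the blue hexagon

(moved 11.8; next 5.4)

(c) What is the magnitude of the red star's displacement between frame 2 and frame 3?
2.2

The red star moved from (12.8, 14.0) to (14.1, 15.8), a distance of √(1.3² + 1.8²) ≈ 2.2.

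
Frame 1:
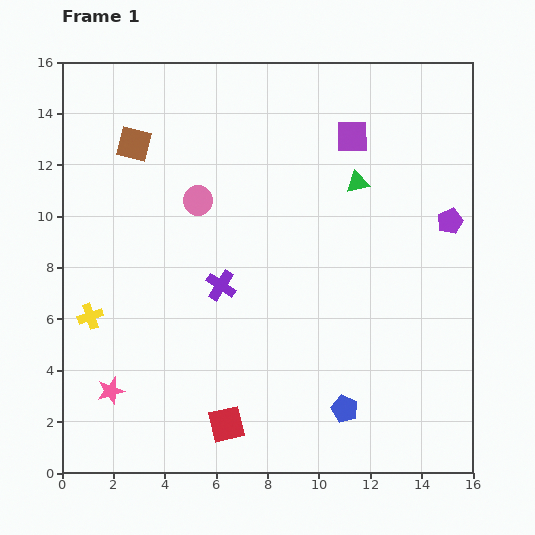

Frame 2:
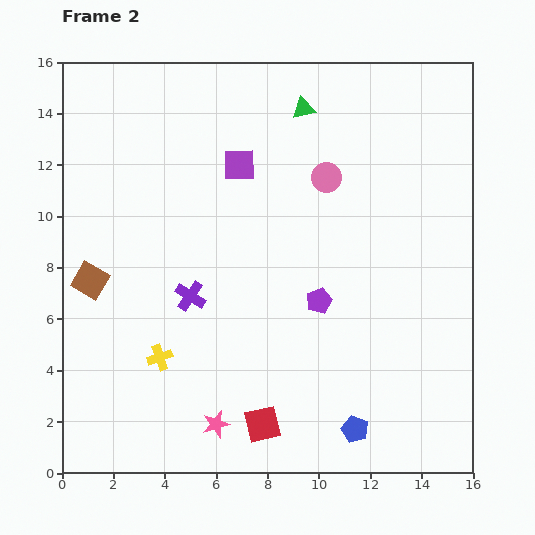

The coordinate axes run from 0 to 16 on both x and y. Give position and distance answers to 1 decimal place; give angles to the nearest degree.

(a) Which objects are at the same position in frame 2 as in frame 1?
none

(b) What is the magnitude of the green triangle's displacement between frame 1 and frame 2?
3.6

The green triangle moved from (11.5, 11.3) to (9.4, 14.2), a distance of √(2.1² + 2.9²) ≈ 3.6.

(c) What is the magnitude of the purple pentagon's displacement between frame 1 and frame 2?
6.0

The purple pentagon moved from (15.1, 9.8) to (10.0, 6.7), a distance of √(5.1² + 3.1²) ≈ 6.0.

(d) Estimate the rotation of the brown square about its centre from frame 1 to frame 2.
16° clockwise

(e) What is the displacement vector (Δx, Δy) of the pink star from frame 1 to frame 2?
(4.1, -1.3)

The pink star was at (1.9, 3.2) in frame 1 and (6.0, 1.9) in frame 2.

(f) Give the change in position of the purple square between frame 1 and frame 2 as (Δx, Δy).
(-4.4, -1.1)

The purple square was at (11.3, 13.1) in frame 1 and (6.9, 12.0) in frame 2.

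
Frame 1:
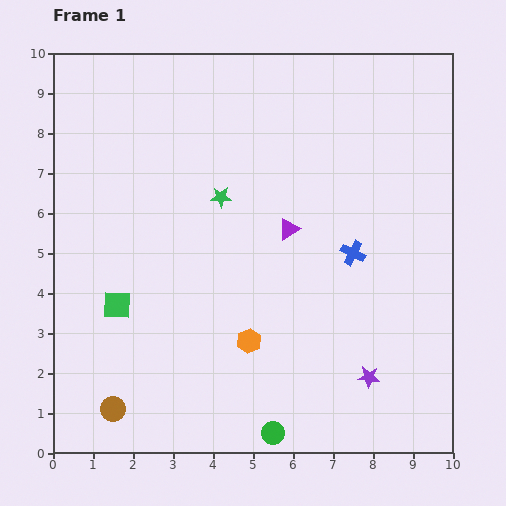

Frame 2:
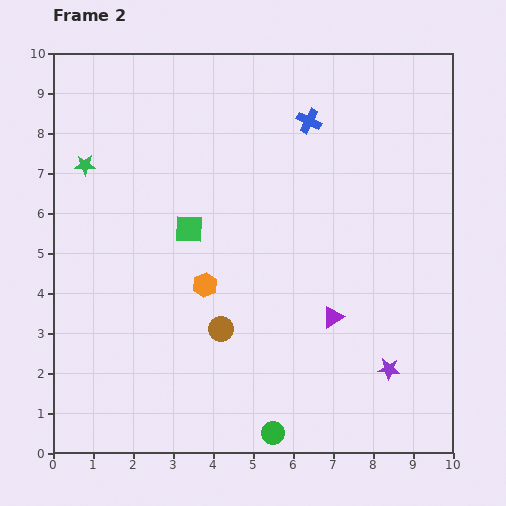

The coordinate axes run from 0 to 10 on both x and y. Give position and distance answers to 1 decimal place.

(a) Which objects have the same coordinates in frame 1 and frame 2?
the green circle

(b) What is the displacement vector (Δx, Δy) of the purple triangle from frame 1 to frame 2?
(1.1, -2.2)

The purple triangle was at (5.9, 5.6) in frame 1 and (7.0, 3.4) in frame 2.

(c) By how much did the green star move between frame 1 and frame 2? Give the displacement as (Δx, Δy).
(-3.4, 0.8)

The green star was at (4.2, 6.4) in frame 1 and (0.8, 7.2) in frame 2.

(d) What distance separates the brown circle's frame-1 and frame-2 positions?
3.4

The brown circle moved from (1.5, 1.1) to (4.2, 3.1), a distance of √(2.7² + 2.0²) ≈ 3.4.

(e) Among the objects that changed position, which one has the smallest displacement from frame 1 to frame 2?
the purple star

(moved 0.5)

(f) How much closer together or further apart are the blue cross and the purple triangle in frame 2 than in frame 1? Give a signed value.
+3.2

Distance in frame 1: 1.7. Distance in frame 2: 4.9.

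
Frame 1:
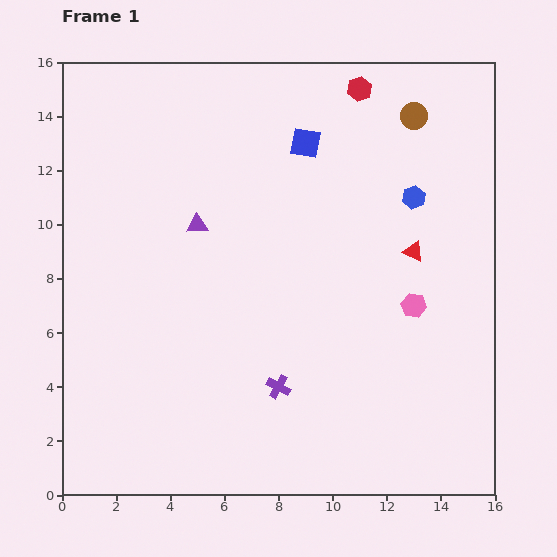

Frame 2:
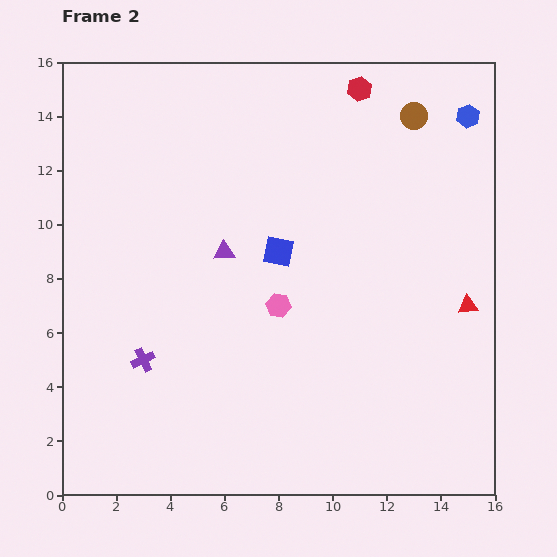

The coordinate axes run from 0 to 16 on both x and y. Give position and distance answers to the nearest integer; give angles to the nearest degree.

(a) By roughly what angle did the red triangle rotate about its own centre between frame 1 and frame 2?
32° counter-clockwise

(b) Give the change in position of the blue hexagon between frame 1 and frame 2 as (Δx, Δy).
(2, 3)

The blue hexagon was at (13, 11) in frame 1 and (15, 14) in frame 2.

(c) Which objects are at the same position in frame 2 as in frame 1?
the red hexagon, the brown circle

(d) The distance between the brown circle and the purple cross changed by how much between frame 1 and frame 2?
+2

Distance in frame 1: 11. Distance in frame 2: 13.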